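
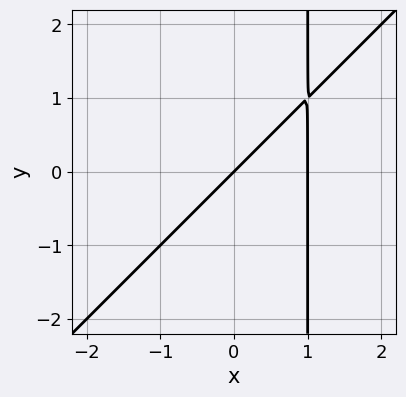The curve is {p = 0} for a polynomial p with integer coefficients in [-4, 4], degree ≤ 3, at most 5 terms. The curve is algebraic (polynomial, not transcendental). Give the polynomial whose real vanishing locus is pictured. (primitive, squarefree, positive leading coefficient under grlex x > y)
x^2 - x*y - x + y

1. deg p = 2. No degree-1 curve has this shape.
2. From the visible intercepts: one y-axis crossing is at y = 0; the x-axis gridline crossings are at x ∈ {0, 1}.
3. These observations pin down the coefficients.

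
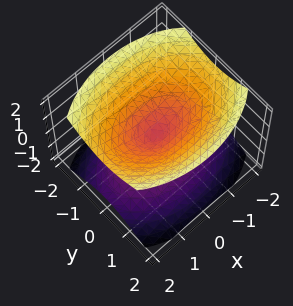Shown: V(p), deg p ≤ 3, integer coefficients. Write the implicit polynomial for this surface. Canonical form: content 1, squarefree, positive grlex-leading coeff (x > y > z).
First, the picture has 2 separate pieces.
Then, the degree is 2 — a double cone through the origin; a quadric.
Then, symmetries: the x ↦ −x reflection is a symmetry, so x appears only in even powers; mirror symmetry y ↦ −y ⇒ only even powers of y; it's symmetric under z → −z, forcing even powers of z.
Then, from the axis intercepts and sections: it meets the z-axis at z = 0 (among the integer gridlines); one y-axis crossing is at y = 0.
Finally, fitting integer coefficients to these (and the overall shape) gives p.

x^2 + 2*y^2 - 2*z^2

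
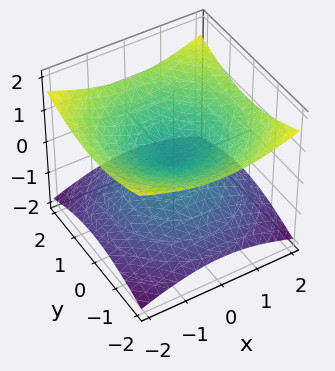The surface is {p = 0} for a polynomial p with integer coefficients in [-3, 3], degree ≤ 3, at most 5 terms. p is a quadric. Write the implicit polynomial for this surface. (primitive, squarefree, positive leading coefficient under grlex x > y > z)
deg p = 2. Two nappes meeting at a single point; a quadric.
Symmetry: the surface is invariant under rotation about z: p = q(x² + y², z); it's symmetric under z → −z, forcing even powers of z.
Reading off the gridlines: one x-axis crossing is at x = 0; one z-axis crossing is at z = 0.
These observations pin down the coefficients.

x^2 + y^2 - 3*z^2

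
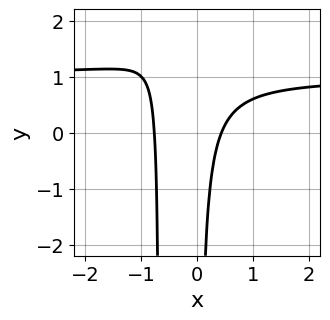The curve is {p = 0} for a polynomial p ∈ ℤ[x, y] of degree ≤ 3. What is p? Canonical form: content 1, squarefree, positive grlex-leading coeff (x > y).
3*x^2*y - 3*x^2 + 2*x*y - x + 1

The degree is 3 — a generic line meets the curve in up to 3 points.
Observable constraints: the curve avoids every integer y-axis point in the box.
Together with the visible shape, these determine p as stated.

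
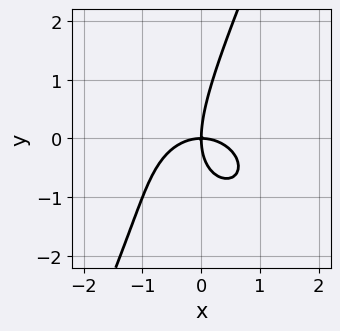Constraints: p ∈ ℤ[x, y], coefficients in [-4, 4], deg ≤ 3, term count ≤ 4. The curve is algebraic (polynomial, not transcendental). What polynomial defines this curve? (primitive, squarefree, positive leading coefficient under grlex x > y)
2*x^3 + 2*x*y^2 - y^3 + 3*x*y

Degree: no degree-2 curve has this shape, so deg p = 3.
From the axis intercepts and sections: it meets the x-axis at x = 0 (among the integer gridlines); it meets the y-axis at y = 0 (among the integer gridlines).
Together with the visible shape, these determine p as stated.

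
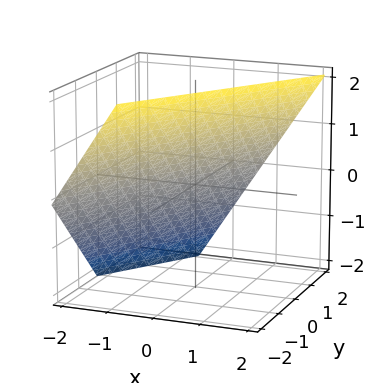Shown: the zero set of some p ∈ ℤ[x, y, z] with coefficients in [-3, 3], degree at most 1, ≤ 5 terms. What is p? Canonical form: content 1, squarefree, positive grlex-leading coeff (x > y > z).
3*x - 2*y - 2*z + 2

1. The degree is 1 — every cross-section is a straight line — this is a plane.
2. Checking where it meets the axes: it meets the z-axis at z = 1 (among the integer gridlines); it crosses the y-axis at the gridline y = 1.
3. Assembling these constraints gives the stated polynomial.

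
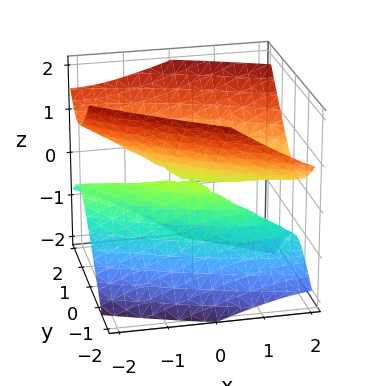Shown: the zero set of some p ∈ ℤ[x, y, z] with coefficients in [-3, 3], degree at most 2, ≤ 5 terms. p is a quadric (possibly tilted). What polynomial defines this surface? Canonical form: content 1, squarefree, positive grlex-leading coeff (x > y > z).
x^2 + 3*x*y - x*z + 3*y^2 - 3*z^2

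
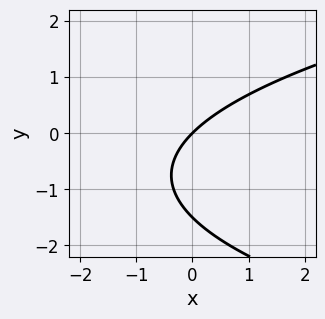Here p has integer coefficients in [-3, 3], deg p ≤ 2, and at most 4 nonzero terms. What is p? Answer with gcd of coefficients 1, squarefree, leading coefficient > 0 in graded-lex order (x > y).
1. The degree is 2 — no degree-1 curve has this shape.
2. Observable constraints: it crosses the x-axis at the gridline x = 0; it meets the y-axis at y = 0 (among the integer gridlines).
3. Putting this together gives p.

2*y^2 - 3*x + 3*y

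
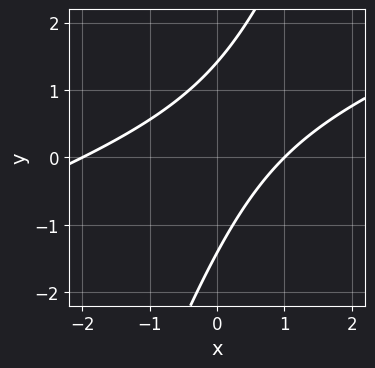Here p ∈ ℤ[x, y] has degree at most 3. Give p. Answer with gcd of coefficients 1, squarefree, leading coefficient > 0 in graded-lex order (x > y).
x^2 - 3*x*y + y^2 + x - 2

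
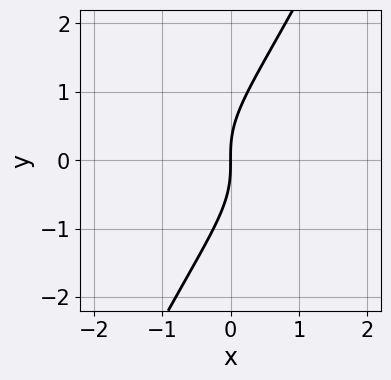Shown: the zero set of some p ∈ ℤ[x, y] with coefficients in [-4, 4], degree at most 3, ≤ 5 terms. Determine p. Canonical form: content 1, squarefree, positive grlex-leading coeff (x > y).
2*x*y^2 - y^3 + 2*x

(a) Degree: the shape is more complex than any degree-2 curve, so deg p = 3.
(b) From the visible intercepts: one y-axis crossing is at y = 0; one x-axis crossing is at x = 0.
(c) Putting this together gives p.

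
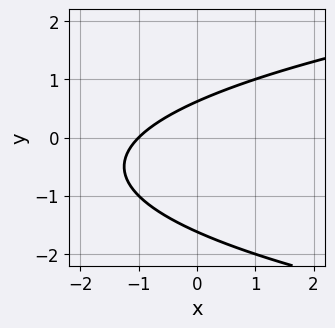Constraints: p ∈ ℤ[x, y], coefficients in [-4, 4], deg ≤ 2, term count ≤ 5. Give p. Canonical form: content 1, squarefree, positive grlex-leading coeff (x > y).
y^2 - x + y - 1

1. deg p = 2. No degree-1 curve has this shape.
2. Checking where it meets the axes: it crosses the x-axis at the gridline x = -1.
3. Assembling these constraints gives the stated polynomial.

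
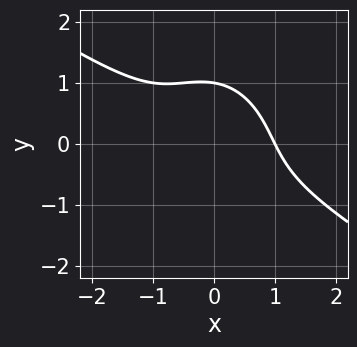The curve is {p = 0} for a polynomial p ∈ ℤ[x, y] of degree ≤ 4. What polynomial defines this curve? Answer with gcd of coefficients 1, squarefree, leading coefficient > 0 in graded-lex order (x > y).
First, deg p = 3. No degree-2 curve has this shape.
Next, from the visible intercepts: one y-axis crossing is at y = 1; it meets the x-axis at x = 1 (among the integer gridlines).
Finally, matching integer coefficients to the picture gives p.

2*x^3 + 3*x^2*y + x*y^2 + 2*y^3 - 2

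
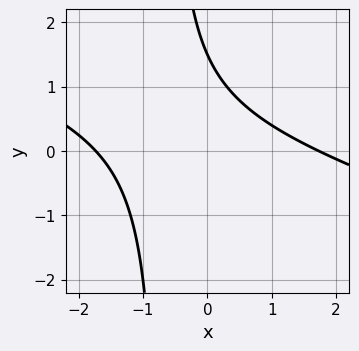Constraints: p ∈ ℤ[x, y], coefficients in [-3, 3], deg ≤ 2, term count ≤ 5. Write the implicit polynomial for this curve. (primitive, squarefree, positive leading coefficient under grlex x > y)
x^2 + 3*x*y + 2*y - 3

(a) deg p = 2. No degree-1 curve has this shape.
(b) Solving for integer coefficients yields p as stated.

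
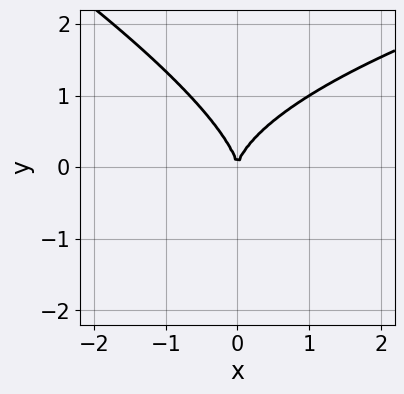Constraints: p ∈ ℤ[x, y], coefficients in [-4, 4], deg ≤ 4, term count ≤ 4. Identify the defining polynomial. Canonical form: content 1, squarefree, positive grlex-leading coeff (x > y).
x*y^2 + 2*y^3 - 3*x^2

1. deg p = 3. A generic line meets the curve in up to 3 points.
2. From the axis intercepts and sections: one x-axis crossing is at x = 0; one y-axis crossing is at y = 0.
3. Fitting integer coefficients to these (and the overall shape) gives p.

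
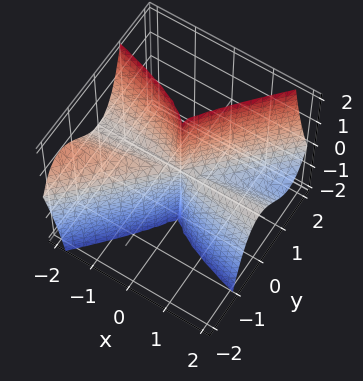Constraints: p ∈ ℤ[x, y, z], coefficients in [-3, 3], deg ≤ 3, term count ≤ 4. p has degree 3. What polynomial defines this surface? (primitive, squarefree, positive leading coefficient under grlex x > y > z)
x^2*z + 3*x*y^2 - 3*y^3

(a) deg p = 3. The shape is more complex than any degree-2 surface.
(b) From the axis intercepts and sections: the visible x-axis segment lies entirely on the surface; every point of the z-axis in the box is on the surface.
(c) Matching integer coefficients to the picture gives p.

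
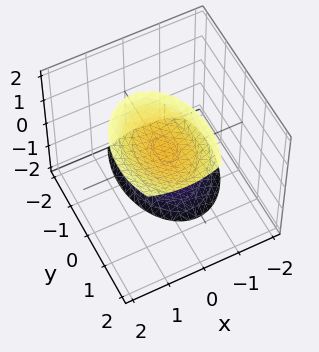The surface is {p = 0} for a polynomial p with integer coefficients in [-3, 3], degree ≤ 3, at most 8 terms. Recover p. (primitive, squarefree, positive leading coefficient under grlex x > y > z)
There are 2 components. They look like related sheets of one shape, so recover p as a whole.
Degree: a generic line meets the surface in up to 2 points, so deg p = 2.
Reading off the gridlines: no y-intercept at any integer in the box; no x-intercept at any integer in the box.
Assembling these constraints gives the stated polynomial.

2*x^2 - x*z + y^2 - y*z - z^2 + 3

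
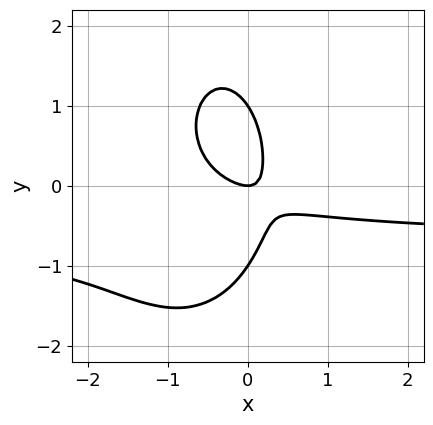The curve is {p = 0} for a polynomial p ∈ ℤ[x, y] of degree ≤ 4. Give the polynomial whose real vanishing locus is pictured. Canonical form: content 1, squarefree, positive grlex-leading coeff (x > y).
3*x^2*y + y^3 + 2*x^2 + 3*x*y - y

deg p = 3. A generic line meets the curve in up to 3 points.
From the axis intercepts and sections: it meets the x-axis at x = 0 (among the integer gridlines); the y-axis gridline crossings are at y ∈ {-1, 0, 1}.
Solving for integer coefficients yields p as stated.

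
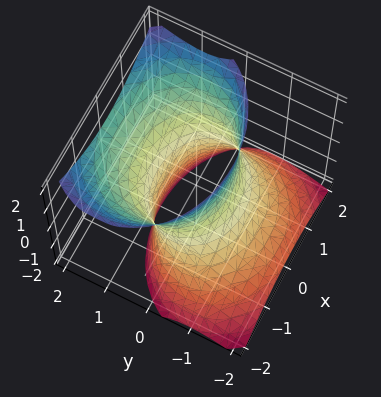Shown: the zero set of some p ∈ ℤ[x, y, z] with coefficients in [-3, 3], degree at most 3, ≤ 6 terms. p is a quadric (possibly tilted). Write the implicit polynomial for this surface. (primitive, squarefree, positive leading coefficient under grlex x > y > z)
(a) Degree: the shape is more complex than any degree-1 surface, so deg p = 2.
(b) From the visible intercepts: among the integer gridlines, it crosses the y-axis at y ∈ {-1, 1}; the surface avoids every integer z-axis point in the box.
(c) Assembling these constraints gives the stated polynomial.

2*x^2 + 3*y^2 - 3*y*z - z^2 - 3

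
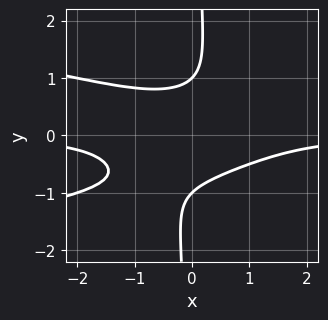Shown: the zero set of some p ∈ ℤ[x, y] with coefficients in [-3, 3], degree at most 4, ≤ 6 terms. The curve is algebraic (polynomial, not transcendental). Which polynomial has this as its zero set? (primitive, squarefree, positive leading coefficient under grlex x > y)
(a) deg p = 4. The shape is more complex than any degree-3 curve.
(b) From the axis intercepts and sections: no x-intercept at any integer in the box; the y-axis gridline crossings are at y ∈ {-1, 1}.
(c) Together with the visible shape, these determine p as stated.

2*x*y^3 + x^2*y - y^2 + 1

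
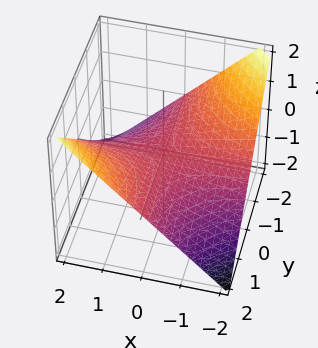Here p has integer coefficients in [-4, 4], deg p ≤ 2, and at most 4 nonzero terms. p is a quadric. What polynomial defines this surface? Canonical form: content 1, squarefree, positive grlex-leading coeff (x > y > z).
1. Degree: a saddle surface; a quadric, so deg p = 2.
2. Against the integer gridlines: the visible x-axis segment lies entirely on the surface; every point of the y-axis in the box is on the surface.
3. Fitting integer coefficients to these (and the overall shape) gives p.

x*y - 2*z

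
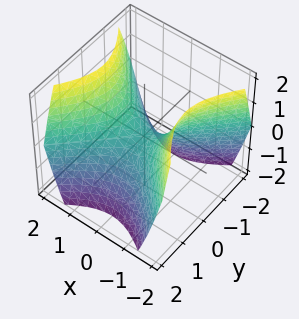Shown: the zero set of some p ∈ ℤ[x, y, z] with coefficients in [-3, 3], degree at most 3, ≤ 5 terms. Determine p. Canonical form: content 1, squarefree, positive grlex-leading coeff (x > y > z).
The degree is 2 — a hyperbolic paraboloid; a quadric.
Symmetries: the x ↦ −x reflection is a symmetry, so x appears only in even powers; the y ↦ −y reflection is a symmetry, so y appears only in even powers.
Against the integer gridlines: it crosses the y-axis at the gridline y = 0; it meets the z-axis at z = 0 (among the integer gridlines).
Fitting integer coefficients to these (and the overall shape) gives p.

x^2 - y^2 - z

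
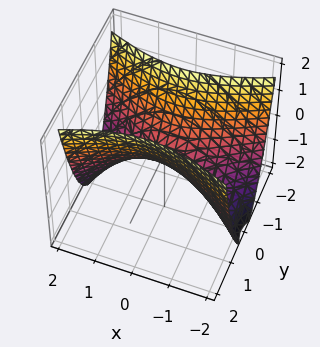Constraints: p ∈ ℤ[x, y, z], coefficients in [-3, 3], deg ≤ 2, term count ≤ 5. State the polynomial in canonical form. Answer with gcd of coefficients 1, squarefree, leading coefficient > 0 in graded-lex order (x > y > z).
x^2 - 3*y^2 + 2*z

First, degree: a hyperbolic paraboloid; a quadric, so deg p = 2.
Then, symmetries: it's symmetric under y → −y, forcing even powers of y; the x ↦ −x reflection is a symmetry, so x appears only in even powers.
Then, observable constraints: it crosses the x-axis at the gridline x = 0; it meets the z-axis at z = 0 (among the integer gridlines).
Finally, assembling these constraints gives the stated polynomial.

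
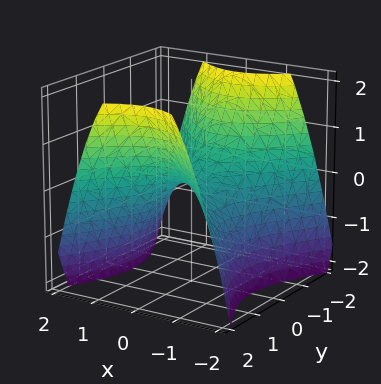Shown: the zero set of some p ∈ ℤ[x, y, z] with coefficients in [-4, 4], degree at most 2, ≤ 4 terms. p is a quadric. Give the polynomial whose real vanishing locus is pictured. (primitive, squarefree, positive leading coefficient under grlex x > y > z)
Degree: a hyperbolic paraboloid; a quadric, so deg p = 2.
Symmetries: the x ↦ −x reflection is a symmetry, so x appears only in even powers; it's symmetric under y → −y, forcing even powers of y.
Reading off the gridlines: one y-axis crossing is at y = 0; it crosses the x-axis at the gridline x = 0; it crosses the z-axis at the gridline z = 0.
Solving for integer coefficients yields p as stated.

3*x^2 - 2*y^2 + 3*z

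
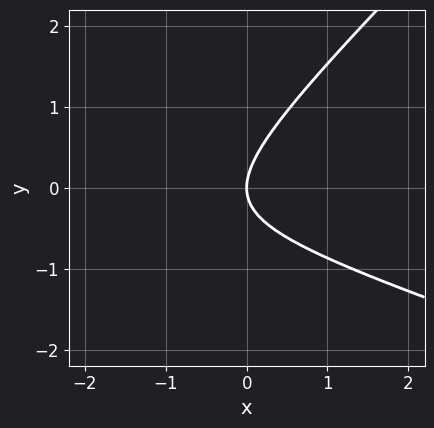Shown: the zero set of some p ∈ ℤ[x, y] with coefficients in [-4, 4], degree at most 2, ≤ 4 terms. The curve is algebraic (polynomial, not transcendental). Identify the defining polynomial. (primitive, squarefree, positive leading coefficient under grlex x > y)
x^2 + 2*x*y - 3*y^2 + 3*x

The degree is 2 — the shape is more complex than any degree-1 curve.
Checking where it meets the axes: it meets the y-axis at y = 0 (among the integer gridlines); it crosses the x-axis at the gridline x = 0.
These observations pin down the coefficients.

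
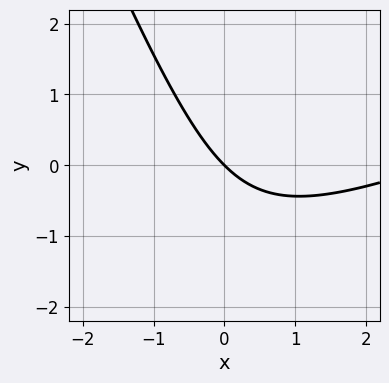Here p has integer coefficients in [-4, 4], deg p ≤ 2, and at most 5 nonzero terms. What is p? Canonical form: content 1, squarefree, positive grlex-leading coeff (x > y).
x^2 - 2*x*y - y^2 - 3*x - 3*y

1. The degree is 2 — the shape is more complex than any degree-1 curve.
2. Against the integer gridlines: it meets the y-axis at y = 0 (among the integer gridlines); one x-axis crossing is at x = 0.
3. These observations pin down the coefficients.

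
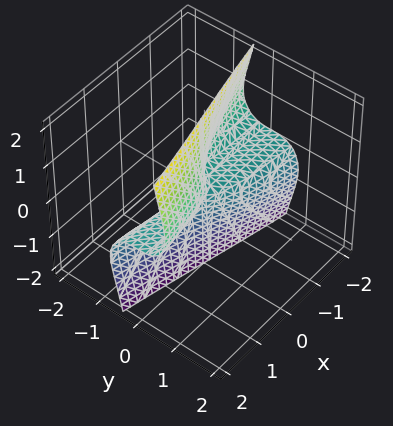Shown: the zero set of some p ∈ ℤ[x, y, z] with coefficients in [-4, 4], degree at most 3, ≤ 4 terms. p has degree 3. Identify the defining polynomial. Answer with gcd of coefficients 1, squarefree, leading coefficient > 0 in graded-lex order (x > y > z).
2*y^3 + 2*y*z^2 - x*z

deg p = 3. A generic line meets the surface in up to 3 points.
Reading off the gridlines: every point of the z-axis in the box is on the surface; every point of the x-axis in the box is on the surface; it crosses the y-axis at the gridline y = 0.
Putting this together gives p.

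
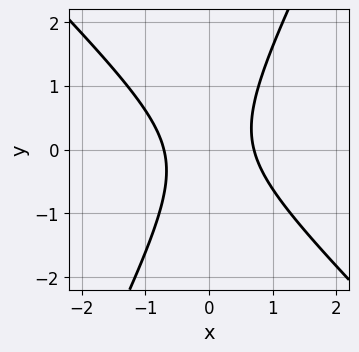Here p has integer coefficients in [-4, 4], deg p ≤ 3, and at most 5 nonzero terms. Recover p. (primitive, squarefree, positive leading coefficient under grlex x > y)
2*x^2 + x*y - y^2 - 1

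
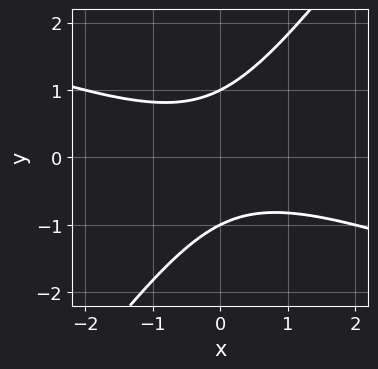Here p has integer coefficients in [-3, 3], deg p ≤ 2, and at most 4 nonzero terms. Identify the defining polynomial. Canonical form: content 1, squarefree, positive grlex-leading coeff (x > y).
x^2 + 2*x*y - 2*y^2 + 2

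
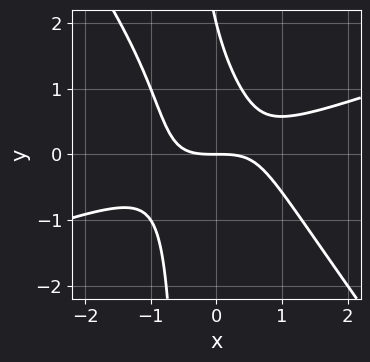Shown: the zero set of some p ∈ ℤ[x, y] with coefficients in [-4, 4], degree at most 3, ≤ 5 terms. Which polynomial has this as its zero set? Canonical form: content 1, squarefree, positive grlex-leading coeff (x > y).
Degree: the shape is more complex than any degree-2 curve, so deg p = 3.
From the visible intercepts: among the integer gridlines, it crosses the y-axis at y ∈ {0, 2}; it crosses the x-axis at the gridline x = 0.
Assembling these constraints gives the stated polynomial.

x^3 - 2*x^2*y - 2*x*y^2 - y^2 + 2*y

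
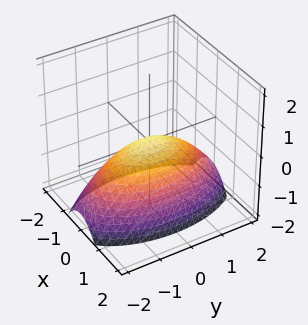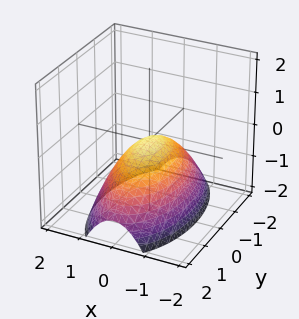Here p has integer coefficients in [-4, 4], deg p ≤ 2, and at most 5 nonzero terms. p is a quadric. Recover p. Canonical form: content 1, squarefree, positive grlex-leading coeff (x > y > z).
3*x^2 + y^2 + 3*z

First, the degree is 2 — a paraboloid; a quadric.
Next, symmetries: it's symmetric under y → −y, forcing even powers of y; it's symmetric under x → −x, forcing even powers of x.
Then, against the integer gridlines: it meets the x-axis at x = 0 (among the integer gridlines); one z-axis crossing is at z = 0; it meets the y-axis at y = 0 (among the integer gridlines).
Finally, together with the visible shape, these determine p as stated.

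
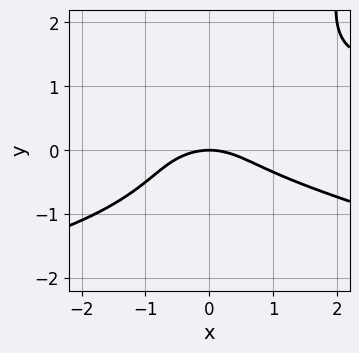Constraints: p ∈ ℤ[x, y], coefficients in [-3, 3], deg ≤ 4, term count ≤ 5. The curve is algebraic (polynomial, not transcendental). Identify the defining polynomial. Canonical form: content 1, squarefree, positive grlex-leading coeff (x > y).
(a) The degree is 4 — a generic line meets the curve in up to 4 points.
(b) Observable constraints: it meets the y-axis at y = 0 (among the integer gridlines); it crosses the x-axis at the gridline x = 0.
(c) Assembling these constraints gives the stated polynomial.

x*y^3 + 2*x*y^2 - 3*y^3 - x^2 - 2*y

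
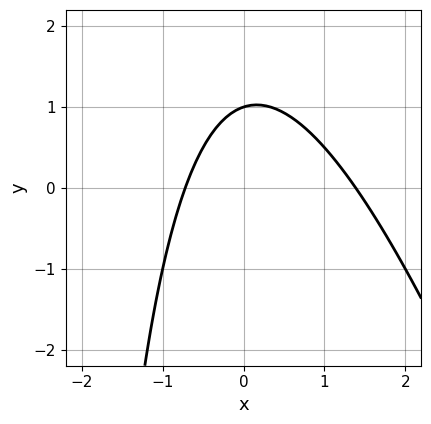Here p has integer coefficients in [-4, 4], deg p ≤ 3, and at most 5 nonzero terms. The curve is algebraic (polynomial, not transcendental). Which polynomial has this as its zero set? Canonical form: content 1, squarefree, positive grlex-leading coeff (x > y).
3*x^2 + x*y - 2*x + 3*y - 3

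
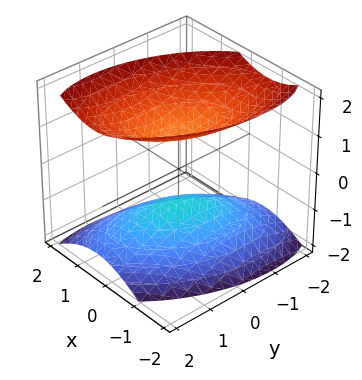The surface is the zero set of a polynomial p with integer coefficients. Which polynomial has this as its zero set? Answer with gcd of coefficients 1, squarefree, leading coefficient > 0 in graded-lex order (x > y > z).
1. The picture has 2 separate pieces. Treating them together as one polynomial.
2. Degree: the shape is more complex than any degree-1 surface, so deg p = 2.
3. Observable constraints: the z-axis gridline crossings are at z ∈ {-1, 1}; the surface avoids every integer y-axis point in the box; it misses every integer gridline on the x-axis.
4. Assembling these constraints gives the stated polynomial.

2*x^2 - x*y + y^2 - 2*z^2 + 2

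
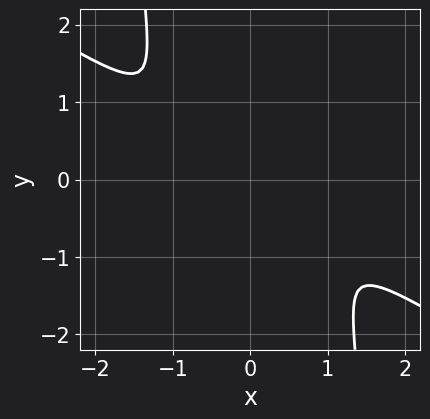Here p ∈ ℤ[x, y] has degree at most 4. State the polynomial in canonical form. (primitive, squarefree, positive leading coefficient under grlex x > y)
1. The degree is 4 — the shape is more complex than any degree-3 curve.
2. Matching integer coefficients to the picture gives p.

2*x^4 + 3*x^3*y + 2*y^2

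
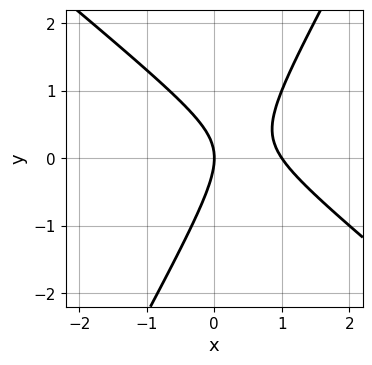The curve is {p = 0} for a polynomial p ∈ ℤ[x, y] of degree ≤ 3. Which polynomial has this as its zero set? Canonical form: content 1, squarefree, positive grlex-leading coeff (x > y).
3*x^2 + 2*x*y - 2*y^2 - 3*x

Degree: no degree-1 curve has this shape, so deg p = 2.
Reading off the gridlines: the x-axis gridline crossings are at x ∈ {0, 1}; one y-axis crossing is at y = 0.
Matching integer coefficients to the picture gives p.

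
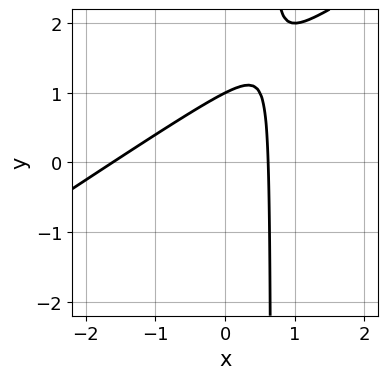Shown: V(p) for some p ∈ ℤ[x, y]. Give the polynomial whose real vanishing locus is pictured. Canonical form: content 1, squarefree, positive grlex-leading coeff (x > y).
2*x^2 - 3*x*y + 2*x + 2*y - 2

(a) The degree is 2 — the shape is more complex than any degree-1 curve.
(b) From the axis intercepts and sections: one y-axis crossing is at y = 1.
(c) Fitting integer coefficients to these (and the overall shape) gives p.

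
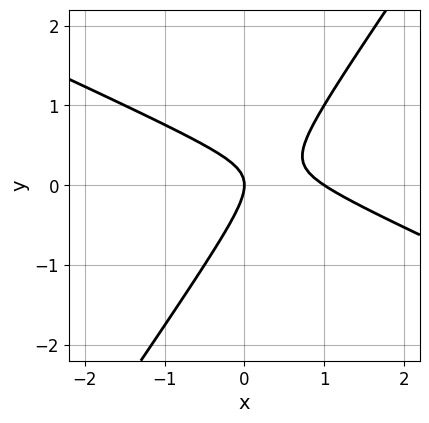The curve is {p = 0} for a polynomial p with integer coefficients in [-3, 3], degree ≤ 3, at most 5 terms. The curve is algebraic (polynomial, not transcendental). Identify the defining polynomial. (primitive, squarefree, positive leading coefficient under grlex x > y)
2*x^2 + 3*x*y - 3*y^2 - 2*x

Degree: the shape is more complex than any degree-1 curve, so deg p = 2.
From the axis intercepts and sections: one y-axis crossing is at y = 0; among the integer gridlines, it crosses the x-axis at x ∈ {0, 1}.
Fitting integer coefficients to these (and the overall shape) gives p.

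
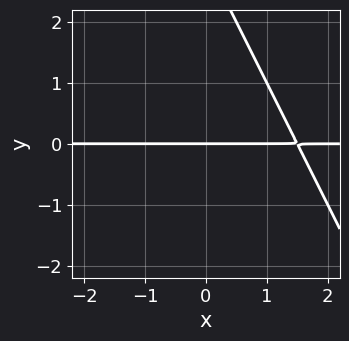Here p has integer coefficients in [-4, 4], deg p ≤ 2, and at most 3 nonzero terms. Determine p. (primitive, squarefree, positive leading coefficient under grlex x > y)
deg p = 2. No degree-1 curve has this shape.
From the axis intercepts and sections: every point of the x-axis in the box is on the curve; one y-axis crossing is at y = 0.
Solving for integer coefficients yields p as stated.

2*x*y + y^2 - 3*y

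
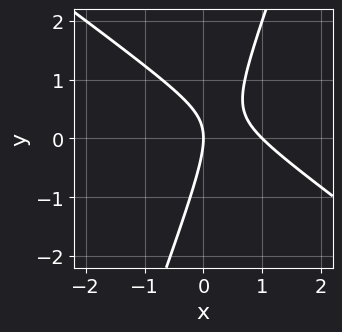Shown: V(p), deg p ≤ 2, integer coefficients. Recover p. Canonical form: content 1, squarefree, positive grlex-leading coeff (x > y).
(a) Degree: a generic line meets the curve in up to 2 points, so deg p = 2.
(b) Reading off the gridlines: it meets the y-axis at y = 0 (among the integer gridlines); among the integer gridlines, it crosses the x-axis at x ∈ {0, 1}.
(c) These observations pin down the coefficients.

2*x^2 + 2*x*y - y^2 - 2*x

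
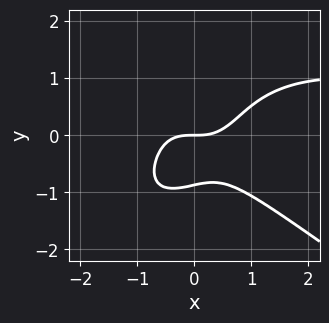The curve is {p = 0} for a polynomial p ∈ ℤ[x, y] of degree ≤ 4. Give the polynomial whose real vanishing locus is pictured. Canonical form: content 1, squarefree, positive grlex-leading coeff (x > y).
2*x^3*y - 2*x*y^3 + 3*y^4 - 2*x^3 + 2*y

First, the degree is 4 — a generic line meets the curve in up to 4 points.
Then, checking where it meets the axes: it crosses the y-axis at the gridline y = 0; it crosses the x-axis at the gridline x = 0.
Finally, matching integer coefficients to the picture gives p.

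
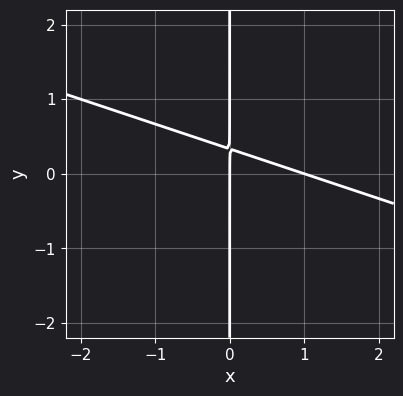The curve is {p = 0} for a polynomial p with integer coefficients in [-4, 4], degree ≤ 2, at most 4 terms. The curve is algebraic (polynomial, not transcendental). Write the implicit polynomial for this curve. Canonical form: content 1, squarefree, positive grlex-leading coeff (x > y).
First, deg p = 2. No degree-1 curve has this shape.
Next, checking where it meets the axes: the x-axis gridline crossings are at x ∈ {0, 1}; the visible y-axis segment lies entirely on the curve.
Finally, fitting integer coefficients to these (and the overall shape) gives p.

x^2 + 3*x*y - x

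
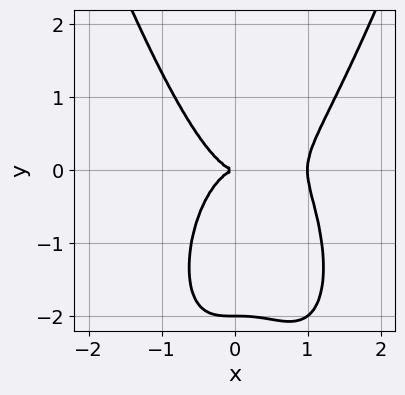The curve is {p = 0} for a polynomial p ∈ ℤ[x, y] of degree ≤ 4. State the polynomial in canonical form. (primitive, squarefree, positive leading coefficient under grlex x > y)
3*x^4 - 3*x^3 - y^3 - 2*y^2

Degree: no degree-3 curve has this shape, so deg p = 4.
Observable constraints: among the integer gridlines, it crosses the x-axis at x ∈ {0, 1}; the y-axis gridline crossings are at y ∈ {-2, 0}.
Putting this together gives p.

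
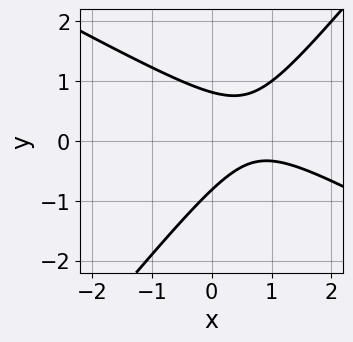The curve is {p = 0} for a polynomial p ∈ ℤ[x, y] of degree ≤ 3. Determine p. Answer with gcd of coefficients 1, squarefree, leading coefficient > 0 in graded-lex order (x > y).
First, deg p = 2. The shape is more complex than any degree-1 curve.
Next, observable constraints: it misses every integer gridline on the x-axis.
Finally, the integer polynomial consistent with all of this is the stated p.

2*x^2 + 2*x*y - 3*y^2 - 3*x + 2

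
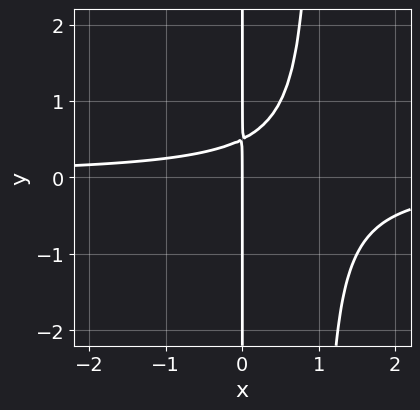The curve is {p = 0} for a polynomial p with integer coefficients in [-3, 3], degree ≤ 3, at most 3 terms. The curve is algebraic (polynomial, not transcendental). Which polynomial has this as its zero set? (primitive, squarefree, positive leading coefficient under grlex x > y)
2*x^2*y - 2*x*y + x

deg p = 3.
Reading off the gridlines: every point of the y-axis in the box is on the curve; one x-axis crossing is at x = 0.
Solving for integer coefficients yields p as stated.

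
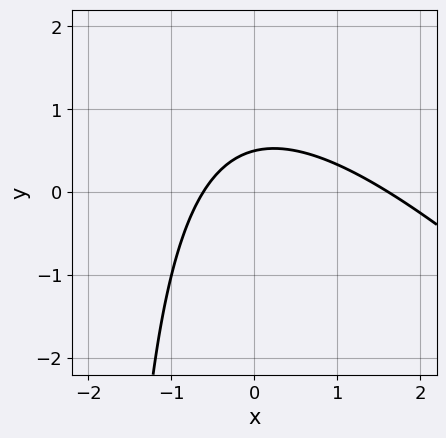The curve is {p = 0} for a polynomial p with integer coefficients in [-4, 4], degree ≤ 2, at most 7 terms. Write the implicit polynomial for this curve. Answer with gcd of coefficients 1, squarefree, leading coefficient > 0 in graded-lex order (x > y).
x^2 + x*y - x + 2*y - 1

1. Degree: no degree-1 curve has this shape, so deg p = 2.
2. Putting this together gives p.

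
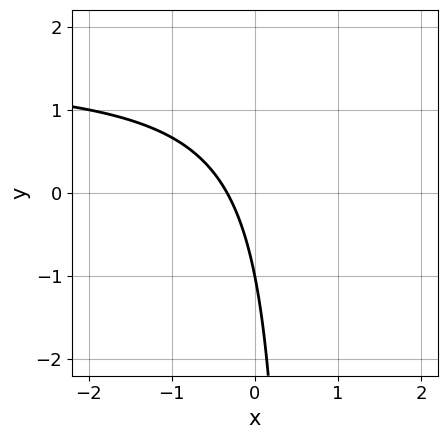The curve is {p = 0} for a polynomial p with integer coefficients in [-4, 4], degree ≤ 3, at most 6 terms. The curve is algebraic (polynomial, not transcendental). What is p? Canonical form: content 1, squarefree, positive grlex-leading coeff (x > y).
2*x*y - 3*x - y - 1

deg p = 2. No degree-1 curve has this shape.
From the axis intercepts and sections: it crosses the y-axis at the gridline y = -1.
Solving for integer coefficients yields p as stated.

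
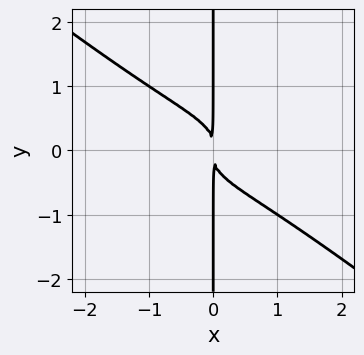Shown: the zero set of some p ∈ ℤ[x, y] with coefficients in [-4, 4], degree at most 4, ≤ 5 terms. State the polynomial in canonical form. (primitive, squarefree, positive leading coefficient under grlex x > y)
(a) Degree: the shape is more complex than any degree-3 curve, so deg p = 4.
(b) Observable constraints: every point of the y-axis in the box is on the curve.
(c) Matching integer coefficients to the picture gives p.

x^3*y - x^2*y^2 - 3*x*y^3 - x^2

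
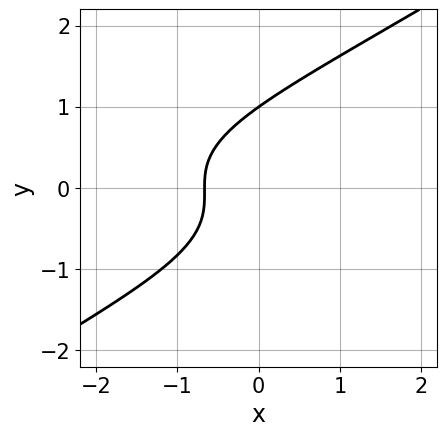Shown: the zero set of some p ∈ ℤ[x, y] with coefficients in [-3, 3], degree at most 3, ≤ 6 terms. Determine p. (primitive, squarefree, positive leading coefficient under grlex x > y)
2*x*y^2 - 3*y^3 + y^2 + 3*x + 2

First, degree: the shape is more complex than any degree-2 curve, so deg p = 3.
Then, against the integer gridlines: it crosses the y-axis at the gridline y = 1.
Finally, together with the visible shape, these determine p as stated.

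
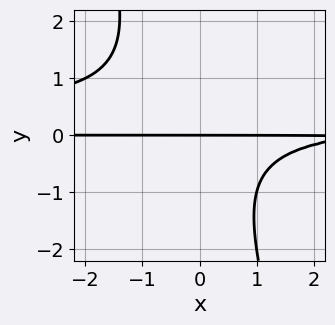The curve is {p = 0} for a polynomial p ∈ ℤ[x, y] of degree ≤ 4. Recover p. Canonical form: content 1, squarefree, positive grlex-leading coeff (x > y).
First, the degree is 3 — the shape is more complex than any degree-2 curve.
Then, from the visible intercepts: it crosses the y-axis at the gridline y = 0; the visible x-axis segment lies entirely on the curve.
Finally, together with the visible shape, these determine p as stated.

3*x*y^2 + y^3 - x*y + 3*y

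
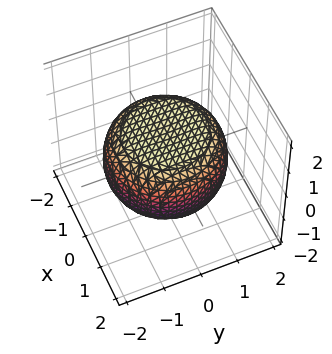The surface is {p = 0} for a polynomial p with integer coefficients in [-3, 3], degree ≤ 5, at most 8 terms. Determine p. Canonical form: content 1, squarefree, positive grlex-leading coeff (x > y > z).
x^4 + 2*x^2*y^2 + y^4 - x^2 - y^2 + 3*z^2 - 3

1. deg p = 4. The shape is more complex than any degree-3 surface.
2. Symmetries: every cross-section ⟂ z is a circle, so x, y appear only via x² + y².
3. From the axis intercepts and sections: a circular section at z = 0 has radius between 1 and 2; the z-axis gridline crossings are at z ∈ {-1, 1}.
4. These observations pin down the coefficients.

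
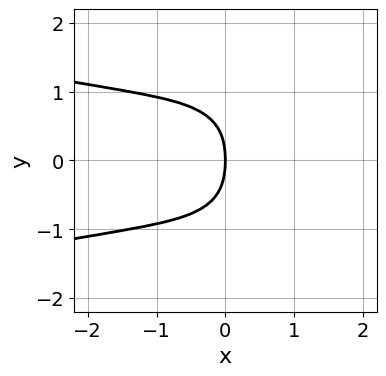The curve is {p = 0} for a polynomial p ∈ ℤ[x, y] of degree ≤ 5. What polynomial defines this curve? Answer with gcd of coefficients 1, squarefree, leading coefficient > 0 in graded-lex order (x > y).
First, the degree is 4 — no degree-3 curve has this shape.
Next, symmetries: mirror symmetry y ↦ −y ⇒ only even powers of y.
Next, reading off the gridlines: one x-axis crossing is at x = 0; it meets the y-axis at y = 0 (among the integer gridlines).
Finally, these observations pin down the coefficients.

2*x^2*y^2 + 2*y^4 + x^3 + y^2 + 3*x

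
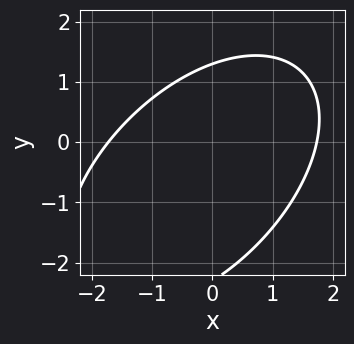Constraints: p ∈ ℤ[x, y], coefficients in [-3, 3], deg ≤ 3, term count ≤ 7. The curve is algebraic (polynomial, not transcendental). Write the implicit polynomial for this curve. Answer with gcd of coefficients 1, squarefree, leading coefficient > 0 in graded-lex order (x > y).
x^2 - x*y + y^2 + y - 3

First, degree: a generic line meets the curve in up to 2 points, so deg p = 2.
Finally, matching integer coefficients to the picture gives p.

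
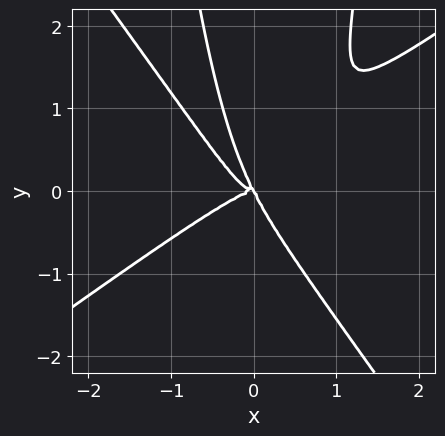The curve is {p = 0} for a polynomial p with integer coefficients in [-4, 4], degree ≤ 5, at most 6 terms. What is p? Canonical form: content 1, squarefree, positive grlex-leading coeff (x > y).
1. Degree: no degree-3 curve has this shape, so deg p = 4.
2. Against the integer gridlines: it meets the x-axis at x = 0 (among the integer gridlines); it crosses the y-axis at the gridline y = 0.
3. Matching integer coefficients to the picture gives p.

3*x^4 - 2*x^3*y - 3*x^2*y^2 + 2*x*y^2 + y^3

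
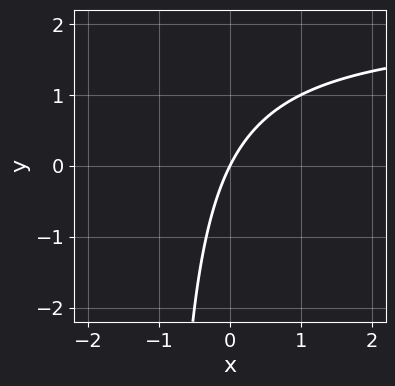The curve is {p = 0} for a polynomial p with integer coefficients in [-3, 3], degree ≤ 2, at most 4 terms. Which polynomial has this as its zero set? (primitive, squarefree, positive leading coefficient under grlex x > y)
The degree is 2 — no degree-1 curve has this shape.
Observable constraints: one y-axis crossing is at y = 0; it crosses the x-axis at the gridline x = 0.
Fitting integer coefficients to these (and the overall shape) gives p.

x*y - 2*x + y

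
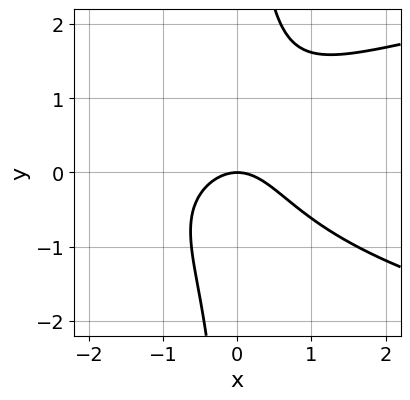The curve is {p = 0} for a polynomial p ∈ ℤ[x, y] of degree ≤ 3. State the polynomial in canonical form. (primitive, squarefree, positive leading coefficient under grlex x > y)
(a) The degree is 3 — no degree-2 curve has this shape.
(b) Checking where it meets the axes: it crosses the y-axis at the gridline y = 0; it meets the x-axis at x = 0 (among the integer gridlines).
(c) The integer polynomial consistent with all of this is the stated p.

x*y^2 - x^2 - y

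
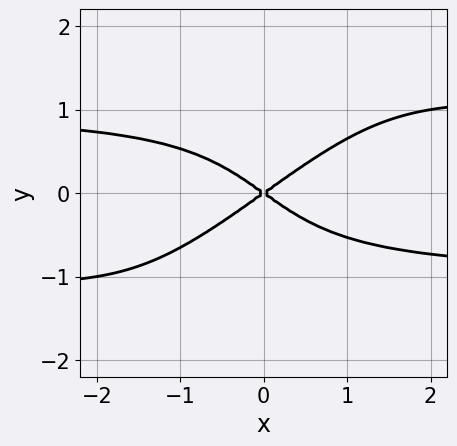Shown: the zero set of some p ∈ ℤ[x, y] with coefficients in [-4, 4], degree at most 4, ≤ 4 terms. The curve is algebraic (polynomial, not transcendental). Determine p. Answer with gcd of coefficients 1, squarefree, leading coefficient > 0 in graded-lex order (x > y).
x^2*y^2 - x*y^3 - x^2 + 2*y^2

The degree is 4 — the shape is more complex than any degree-3 curve.
Against the integer gridlines: it meets the y-axis at y = 0 (among the integer gridlines); it crosses the x-axis at the gridline x = 0.
Assembling these constraints gives the stated polynomial.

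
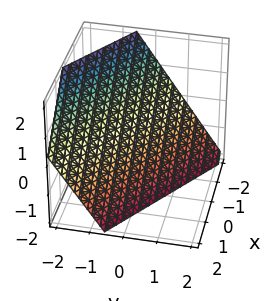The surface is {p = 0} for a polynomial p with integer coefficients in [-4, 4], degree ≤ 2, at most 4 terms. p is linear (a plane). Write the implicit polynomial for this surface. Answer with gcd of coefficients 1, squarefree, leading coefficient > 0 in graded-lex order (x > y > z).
2*x + 3*y + 2*z + 2

The degree is 1 — the surface is flat (a plane).
Against the integer gridlines: it meets the z-axis at z = -1 (among the integer gridlines); it meets the x-axis at x = -1 (among the integer gridlines).
Matching integer coefficients to the picture gives p.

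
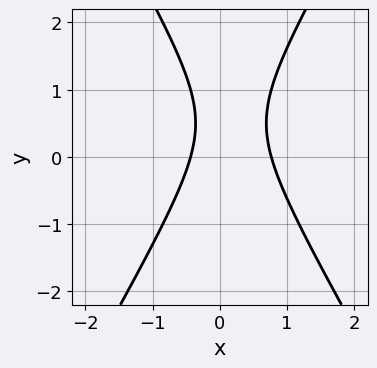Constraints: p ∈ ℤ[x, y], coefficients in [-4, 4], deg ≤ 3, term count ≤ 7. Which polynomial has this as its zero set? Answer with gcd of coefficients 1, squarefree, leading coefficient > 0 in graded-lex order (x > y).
1. The degree is 2 — a generic line meets the curve in up to 2 points.
2. Observable constraints: no y-intercept at any integer in the box.
3. These observations pin down the coefficients.

3*x^2 - y^2 - x + y - 1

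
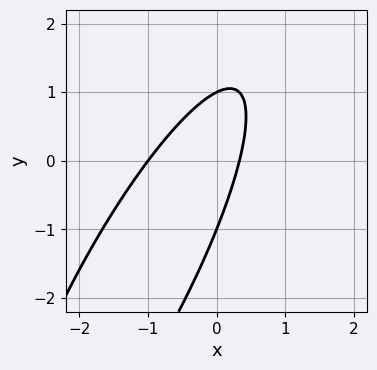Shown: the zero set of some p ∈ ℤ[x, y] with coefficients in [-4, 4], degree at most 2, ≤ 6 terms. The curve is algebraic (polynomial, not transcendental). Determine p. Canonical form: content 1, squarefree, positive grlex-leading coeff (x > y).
First, degree: the shape is more complex than any degree-1 curve, so deg p = 2.
Next, observable constraints: among the integer gridlines, it crosses the y-axis at y ∈ {-1, 1}; it meets the x-axis at x = -1 (among the integer gridlines).
Finally, assembling these constraints gives the stated polynomial.

3*x^2 - 3*x*y + y^2 + 2*x - 1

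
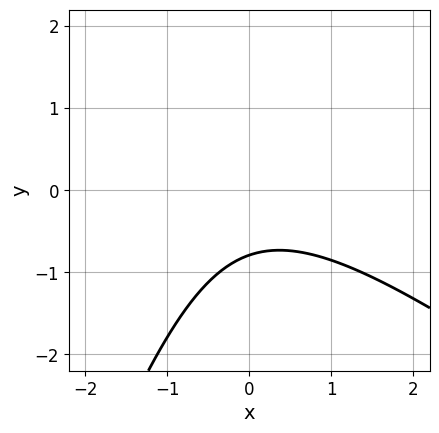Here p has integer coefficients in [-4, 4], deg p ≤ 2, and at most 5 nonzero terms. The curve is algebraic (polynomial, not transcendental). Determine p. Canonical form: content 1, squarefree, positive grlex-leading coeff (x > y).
2*x^2 + 2*x*y - y^2 + 3*y + 3

1. Degree: a generic line meets the curve in up to 2 points, so deg p = 2.
2. From the axis intercepts and sections: it misses every integer gridline on the x-axis.
3. The integer polynomial consistent with all of this is the stated p.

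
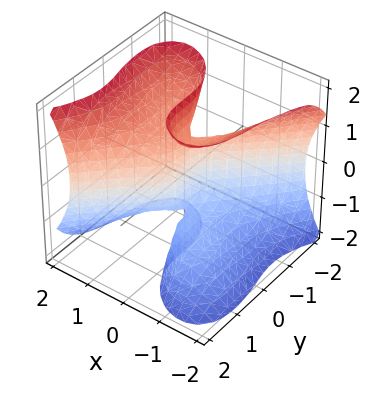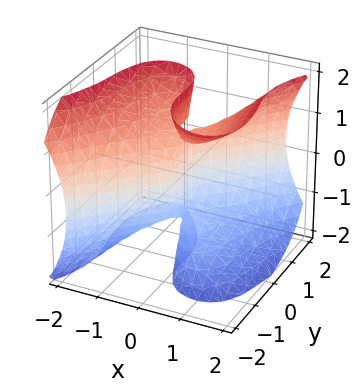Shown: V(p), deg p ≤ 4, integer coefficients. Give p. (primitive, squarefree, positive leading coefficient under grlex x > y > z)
3*x^3 + x*y*z - 3*x*z^2 - 2*y^3 + 3*x

First, deg p = 3. No degree-2 surface has this shape.
Then, checking where it meets the axes: it crosses the y-axis at the gridline y = 0; the visible z-axis segment lies entirely on the surface; it crosses the x-axis at the gridline x = 0.
Finally, assembling these constraints gives the stated polynomial.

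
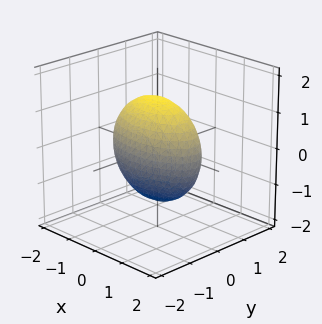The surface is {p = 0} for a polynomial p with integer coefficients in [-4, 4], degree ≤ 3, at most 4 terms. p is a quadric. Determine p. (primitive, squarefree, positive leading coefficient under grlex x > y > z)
x^2 + 3*y^2 + z^2 - 2

(a) Degree: bounded and convex; a quadric, so deg p = 2.
(b) Symmetries: it's symmetric under z → −z, forcing even powers of z; mirror symmetry x ↦ −x ⇒ only even powers of x; mirror symmetry y ↦ −y ⇒ only even powers of y.
(c) Assembling these constraints gives the stated polynomial.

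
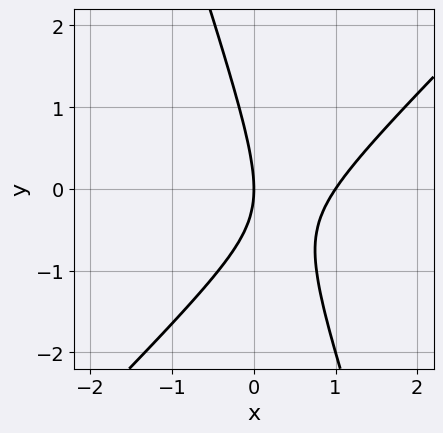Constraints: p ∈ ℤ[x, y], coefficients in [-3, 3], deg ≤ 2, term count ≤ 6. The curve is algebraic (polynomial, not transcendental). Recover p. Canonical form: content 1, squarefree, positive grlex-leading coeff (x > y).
3*x^2 - 2*x*y - y^2 - 3*x

1. Degree: the shape is more complex than any degree-1 curve, so deg p = 2.
2. Checking where it meets the axes: among the integer gridlines, it crosses the x-axis at x ∈ {0, 1}; it crosses the y-axis at the gridline y = 0.
3. The integer polynomial consistent with all of this is the stated p.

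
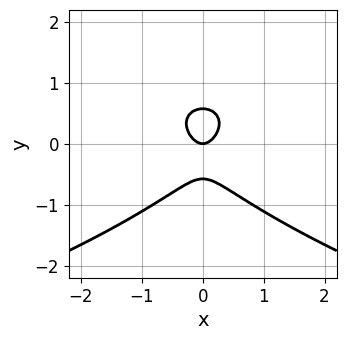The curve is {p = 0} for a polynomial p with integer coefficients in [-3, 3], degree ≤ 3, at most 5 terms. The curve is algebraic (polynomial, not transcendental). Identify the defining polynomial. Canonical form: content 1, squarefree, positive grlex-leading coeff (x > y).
3*y^3 + 3*x^2 - y

First, degree: no degree-2 curve has this shape, so deg p = 3.
Next, symmetries: the x ↦ −x reflection is a symmetry, so x appears only in even powers.
Next, reading off the gridlines: it crosses the y-axis at the gridline y = 0; it crosses the x-axis at the gridline x = 0.
Finally, matching integer coefficients to the picture gives p.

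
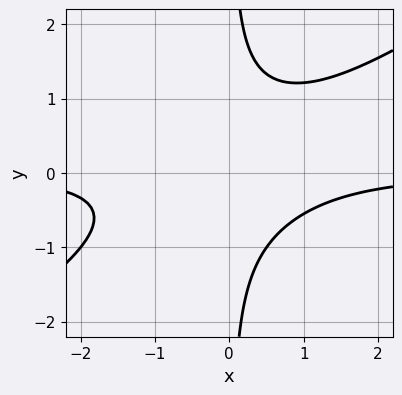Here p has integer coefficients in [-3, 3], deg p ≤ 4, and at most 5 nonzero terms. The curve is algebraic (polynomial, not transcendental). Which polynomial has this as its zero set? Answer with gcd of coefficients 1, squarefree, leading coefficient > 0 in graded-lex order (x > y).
First, degree: a generic line meets the curve in up to 3 points, so deg p = 3.
Then, against the integer gridlines: the curve avoids every integer y-axis point in the box; no x-intercept at any integer in the box.
Finally, fitting integer coefficients to these (and the overall shape) gives p.

2*x^2*y - 3*x*y^2 + 2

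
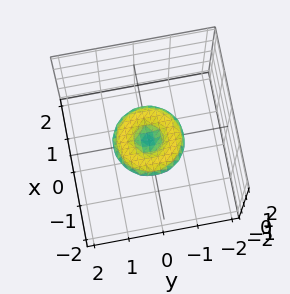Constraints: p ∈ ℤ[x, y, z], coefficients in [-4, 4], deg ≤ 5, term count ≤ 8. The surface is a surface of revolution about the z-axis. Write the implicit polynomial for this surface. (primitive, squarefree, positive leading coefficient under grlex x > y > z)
First, the degree is 4 — a generic line meets the surface in up to 4 points.
Next, by symmetry, the surface is invariant under rotation about z: p = q(x² + y², z).
Then, checking where it meets the axes: among the integer gridlines, it crosses the y-axis at y ∈ {-1, 0, 1}; the x-axis gridline crossings are at x ∈ {-1, 0, 1}; it meets the z-axis at z = 0 (among the integer gridlines).
Finally, together with the visible shape, these determine p as stated.

x^4 + 2*x^2*y^2 + y^4 - x^2 - y^2 + 3*z^2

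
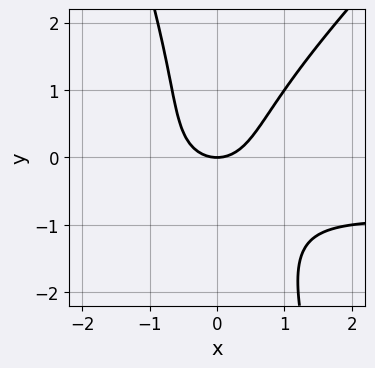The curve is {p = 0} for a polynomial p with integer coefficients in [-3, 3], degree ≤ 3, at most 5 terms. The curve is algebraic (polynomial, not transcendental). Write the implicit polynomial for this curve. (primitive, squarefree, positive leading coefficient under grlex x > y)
3*x^2*y - 2*x*y^2 - y^3 + 3*x^2 - 3*y

1. The degree is 3 — a generic line meets the curve in up to 3 points.
2. Against the integer gridlines: it meets the x-axis at x = 0 (among the integer gridlines); one y-axis crossing is at y = 0.
3. Fitting integer coefficients to these (and the overall shape) gives p.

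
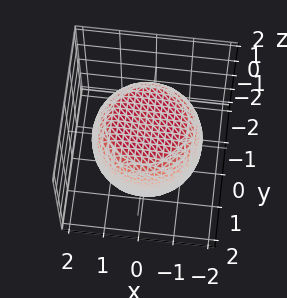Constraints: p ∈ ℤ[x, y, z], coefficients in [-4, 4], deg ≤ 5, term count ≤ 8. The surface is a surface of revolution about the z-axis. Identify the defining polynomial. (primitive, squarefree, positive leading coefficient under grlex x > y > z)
x^4 + 2*x^2*y^2 + y^4 - x^2 - y^2 + 2*z^2 - 3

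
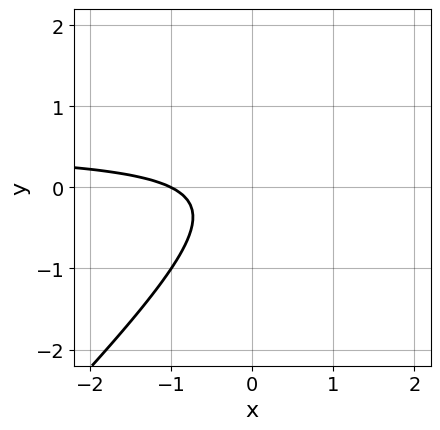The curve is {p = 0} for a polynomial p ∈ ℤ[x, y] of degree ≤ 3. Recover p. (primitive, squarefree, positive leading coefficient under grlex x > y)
2*x*y - 2*y^2 - x - 1

1. The degree is 2 — a generic line meets the curve in up to 2 points.
2. From the axis intercepts and sections: it meets the x-axis at x = -1 (among the integer gridlines); it misses every integer gridline on the y-axis.
3. These observations pin down the coefficients.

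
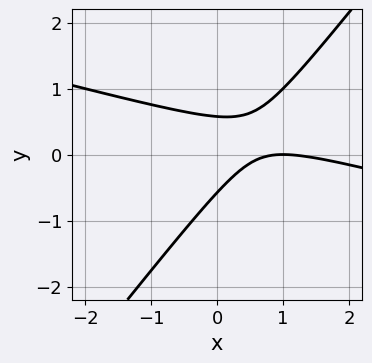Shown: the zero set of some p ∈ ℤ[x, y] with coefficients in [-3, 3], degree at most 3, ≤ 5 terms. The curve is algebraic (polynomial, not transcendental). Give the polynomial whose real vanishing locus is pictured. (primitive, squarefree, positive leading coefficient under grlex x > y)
1. deg p = 2. No degree-1 curve has this shape.
2. From the visible intercepts: one x-axis crossing is at x = 1.
3. Putting this together gives p.

x^2 + 3*x*y - 3*y^2 - 2*x + 1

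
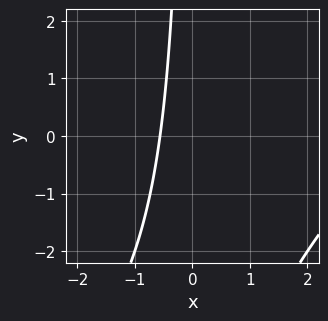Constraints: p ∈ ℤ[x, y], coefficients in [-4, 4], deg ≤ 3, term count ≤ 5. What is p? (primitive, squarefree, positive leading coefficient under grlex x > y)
x^2 - x*y - 3*x - 2

1. Degree: no degree-1 curve has this shape, so deg p = 2.
2. Against the integer gridlines: no y-intercept at any integer in the box.
3. Together with the visible shape, these determine p as stated.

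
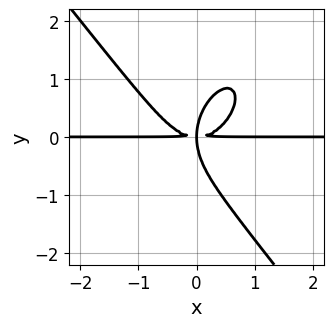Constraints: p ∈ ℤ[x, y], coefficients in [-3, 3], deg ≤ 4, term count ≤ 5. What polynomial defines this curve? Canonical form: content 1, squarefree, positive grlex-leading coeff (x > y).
1. The degree is 4 — the shape is more complex than any degree-3 curve.
2. Checking where it meets the axes: the visible x-axis segment lies entirely on the curve.
3. Matching integer coefficients to the picture gives p.

2*x^3*y + y^4 - 2*x*y^2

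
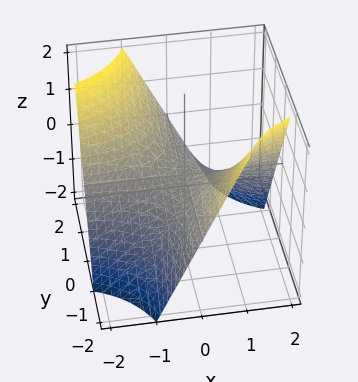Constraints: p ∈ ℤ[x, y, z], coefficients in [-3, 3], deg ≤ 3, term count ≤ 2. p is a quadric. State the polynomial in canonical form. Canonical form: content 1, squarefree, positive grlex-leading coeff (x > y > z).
x*y + z

1. deg p = 2. A hyperbolic paraboloid; a quadric.
2. Checking where it meets the axes: every point of the y-axis in the box is on the surface; it meets the z-axis at z = 0 (among the integer gridlines); the visible x-axis segment lies entirely on the surface.
3. Together with the visible shape, these determine p as stated.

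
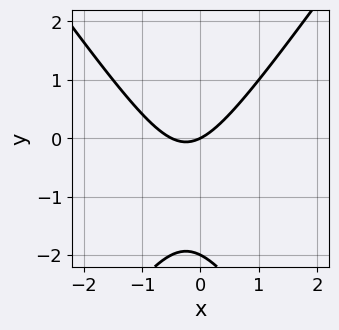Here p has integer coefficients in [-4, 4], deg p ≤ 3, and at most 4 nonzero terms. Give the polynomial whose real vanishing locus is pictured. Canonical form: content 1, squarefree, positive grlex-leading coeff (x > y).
2*x^2 - y^2 + x - 2*y

1. deg p = 2. No degree-1 curve has this shape.
2. Checking where it meets the axes: among the integer gridlines, it crosses the y-axis at y ∈ {-2, 0}; one x-axis crossing is at x = 0.
3. Matching integer coefficients to the picture gives p.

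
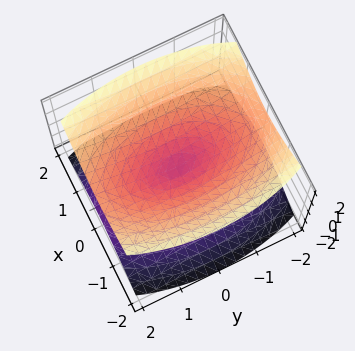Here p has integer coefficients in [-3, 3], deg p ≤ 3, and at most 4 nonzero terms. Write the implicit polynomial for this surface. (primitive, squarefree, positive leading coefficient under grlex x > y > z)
First, I count 2 distinct pieces.
Then, the degree is 2 — a double cone through the origin; a quadric.
Then, symmetries: mirror symmetry y ↦ −y ⇒ only even powers of y; it's symmetric under z → −z, forcing even powers of z; it's symmetric under x → −x, forcing even powers of x.
Then, reading off the gridlines: one y-axis crossing is at y = 0; one x-axis crossing is at x = 0; one z-axis crossing is at z = 0.
Finally, matching integer coefficients to the picture gives p.

3*x^2 + y^2 - 3*z^2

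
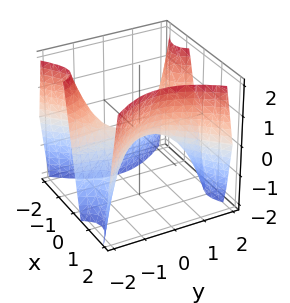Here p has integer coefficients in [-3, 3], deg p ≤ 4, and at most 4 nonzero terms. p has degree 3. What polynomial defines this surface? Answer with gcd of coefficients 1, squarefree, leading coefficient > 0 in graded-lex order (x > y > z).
x^3 - x*y^2 - z

1. deg p = 3. The shape is more complex than any degree-2 surface.
2. Checking where it meets the axes: it meets the z-axis at z = 0 (among the integer gridlines); every point of the y-axis in the box is on the surface; it crosses the x-axis at the gridline x = 0.
3. Putting this together gives p.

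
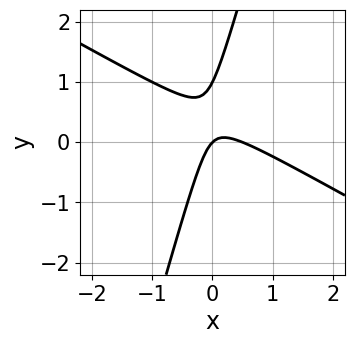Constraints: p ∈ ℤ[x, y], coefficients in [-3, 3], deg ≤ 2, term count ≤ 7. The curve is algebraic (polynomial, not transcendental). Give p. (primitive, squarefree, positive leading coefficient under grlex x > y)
(a) deg p = 2. The shape is more complex than any degree-1 curve.
(b) Observable constraints: among the integer gridlines, it crosses the y-axis at y ∈ {0, 1}; it crosses the x-axis at the gridline x = 0.
(c) Solving for integer coefficients yields p as stated.

2*x^2 + 3*x*y - y^2 - x + y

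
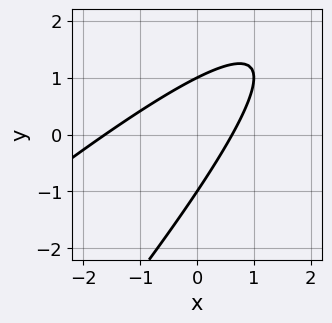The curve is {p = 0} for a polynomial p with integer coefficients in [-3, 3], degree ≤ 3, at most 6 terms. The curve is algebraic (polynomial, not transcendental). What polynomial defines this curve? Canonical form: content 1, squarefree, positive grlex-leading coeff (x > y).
(a) deg p = 2. No degree-1 curve has this shape.
(b) Reading off the gridlines: the y-axis gridline crossings are at y ∈ {-1, 1}.
(c) Solving for integer coefficients yields p as stated.

x^2 - 2*x*y + y^2 + x - 1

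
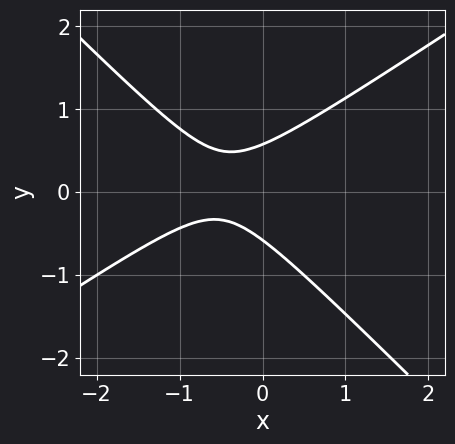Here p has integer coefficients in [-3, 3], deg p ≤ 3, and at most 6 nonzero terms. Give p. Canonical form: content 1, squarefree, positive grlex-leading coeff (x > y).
2*x^2 - x*y - 3*y^2 + 2*x + 1

First, deg p = 2.
Then, from the axis intercepts and sections: the curve avoids every integer x-axis point in the box.
Finally, solving for integer coefficients yields p as stated.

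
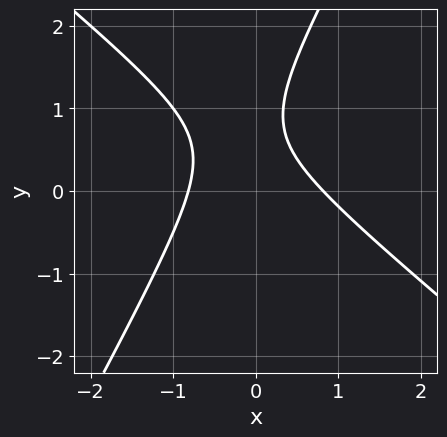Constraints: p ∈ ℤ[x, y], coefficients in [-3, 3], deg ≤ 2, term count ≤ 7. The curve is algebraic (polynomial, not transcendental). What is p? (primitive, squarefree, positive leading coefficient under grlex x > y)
The degree is 2 — the shape is more complex than any degree-1 curve.
Checking where it meets the axes: the curve avoids every integer y-axis point in the box.
Together with the visible shape, these determine p as stated.

3*x^2 + 2*x*y - 2*y^2 + 3*y - 2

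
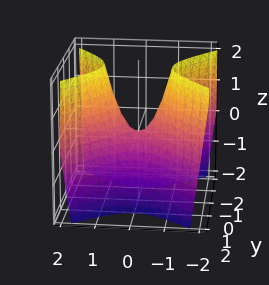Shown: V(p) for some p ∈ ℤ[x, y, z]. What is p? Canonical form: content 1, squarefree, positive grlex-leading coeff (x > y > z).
(a) The degree is 2 — a hyperbolic paraboloid; a quadric.
(b) Symmetries: it's symmetric under x → −x, forcing even powers of x; it's symmetric under y → −y, forcing even powers of y.
(c) From the visible intercepts: it crosses the x-axis at the gridline x = 0; it meets the y-axis at y = 0 (among the integer gridlines); it meets the z-axis at z = 0 (among the integer gridlines).
(d) Assembling these constraints gives the stated polynomial.

2*x^2 - 2*y^2 - z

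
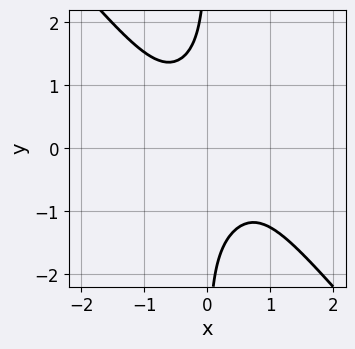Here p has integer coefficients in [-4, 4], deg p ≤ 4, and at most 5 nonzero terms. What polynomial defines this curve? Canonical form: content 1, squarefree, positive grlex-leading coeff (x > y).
2*x^4 - x^3*y + 2*x*y^3 + x^2*y + 2

First, degree: a generic line meets the curve in up to 4 points, so deg p = 4.
Then, observable constraints: it misses every integer gridline on the x-axis; no y-intercept at any integer in the box.
Finally, matching integer coefficients to the picture gives p.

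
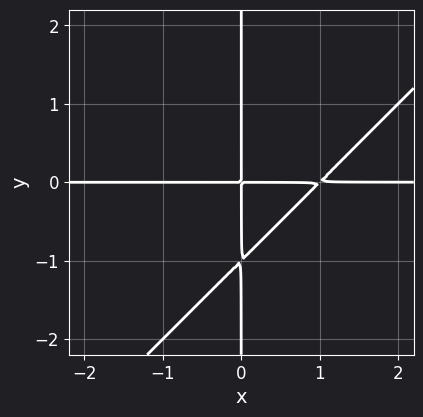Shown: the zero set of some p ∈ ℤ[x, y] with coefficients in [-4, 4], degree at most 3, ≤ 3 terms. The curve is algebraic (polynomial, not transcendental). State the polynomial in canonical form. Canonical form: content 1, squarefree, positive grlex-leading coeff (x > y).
(a) deg p = 3.
(b) Observable constraints: the visible y-axis segment lies entirely on the curve; every point of the x-axis in the box is on the curve.
(c) Assembling these constraints gives the stated polynomial.

x^2*y - x*y^2 - x*y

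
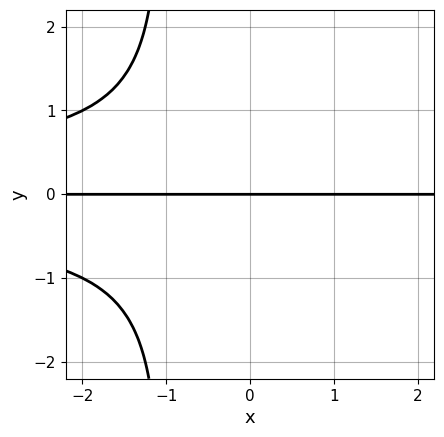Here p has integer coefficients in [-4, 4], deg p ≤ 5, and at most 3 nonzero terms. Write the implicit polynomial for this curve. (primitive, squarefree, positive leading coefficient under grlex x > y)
x*y^3 + y^3 + y

deg p = 4. The shape is more complex than any degree-3 curve.
From the visible intercepts: it meets the y-axis at y = 0 (among the integer gridlines); the visible x-axis segment lies entirely on the curve.
The integer polynomial consistent with all of this is the stated p.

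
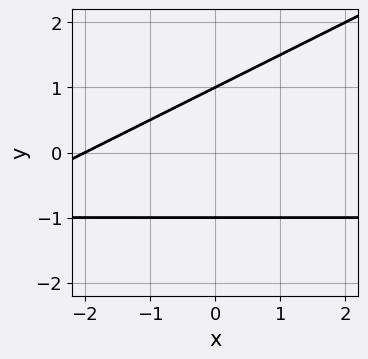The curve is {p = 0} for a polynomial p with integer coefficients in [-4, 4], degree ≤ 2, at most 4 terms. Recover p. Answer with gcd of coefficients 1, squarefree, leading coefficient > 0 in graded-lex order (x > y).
x*y - 2*y^2 + x + 2

Degree: a generic line meets the curve in up to 2 points, so deg p = 2.
Observable constraints: among the integer gridlines, it crosses the y-axis at y ∈ {-1, 1}; one x-axis crossing is at x = -2.
Assembling these constraints gives the stated polynomial.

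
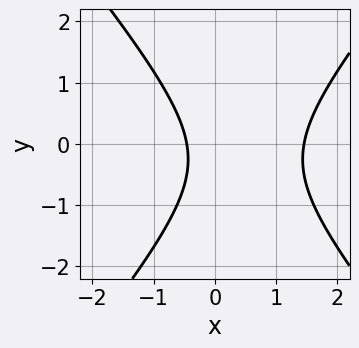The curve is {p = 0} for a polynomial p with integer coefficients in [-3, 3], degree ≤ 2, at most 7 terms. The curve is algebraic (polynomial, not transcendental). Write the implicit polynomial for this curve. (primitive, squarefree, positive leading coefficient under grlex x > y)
3*x^2 - 2*y^2 - 3*x - y - 2

1. deg p = 2. A generic line meets the curve in up to 2 points.
2. From the axis intercepts and sections: it misses every integer gridline on the y-axis.
3. Solving for integer coefficients yields p as stated.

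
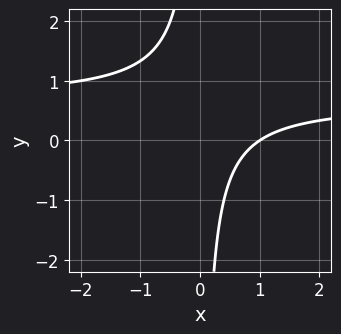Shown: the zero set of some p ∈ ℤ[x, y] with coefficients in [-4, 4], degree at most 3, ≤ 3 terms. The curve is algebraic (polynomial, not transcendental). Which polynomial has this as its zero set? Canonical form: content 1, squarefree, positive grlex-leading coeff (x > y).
3*x*y - 2*x + 2

1. deg p = 2. No degree-1 curve has this shape.
2. From the visible intercepts: the curve avoids every integer y-axis point in the box; one x-axis crossing is at x = 1.
3. Fitting integer coefficients to these (and the overall shape) gives p.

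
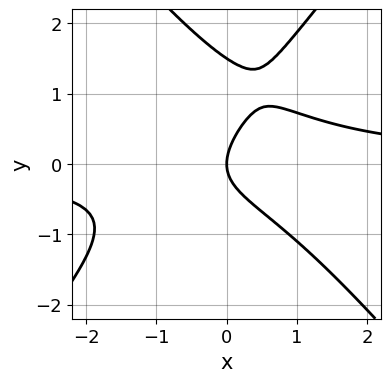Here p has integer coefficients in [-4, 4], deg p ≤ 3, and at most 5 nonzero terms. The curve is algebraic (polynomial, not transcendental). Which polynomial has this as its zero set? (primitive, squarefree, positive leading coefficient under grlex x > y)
Degree: a generic line meets the curve in up to 3 points, so deg p = 3.
Checking where it meets the axes: it meets the x-axis at x = 0 (among the integer gridlines); one y-axis crossing is at y = 0.
Solving for integer coefficients yields p as stated.

3*x^2*y - 2*y^3 + 3*y^2 - 3*x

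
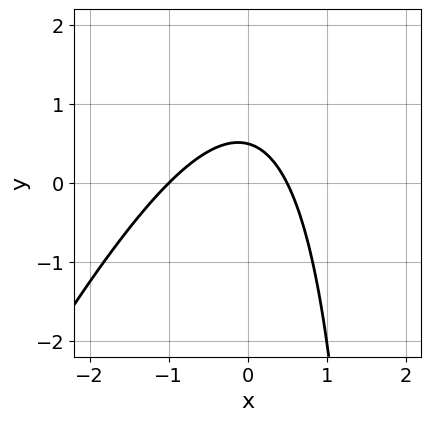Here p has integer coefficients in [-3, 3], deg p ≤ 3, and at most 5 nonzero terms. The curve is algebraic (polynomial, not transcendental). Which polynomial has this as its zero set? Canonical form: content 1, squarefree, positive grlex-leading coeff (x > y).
The degree is 2 — no degree-1 curve has this shape.
From the axis intercepts and sections: it meets the x-axis at x = -1 (among the integer gridlines).
Putting this together gives p.

2*x^2 - x*y + x + 2*y - 1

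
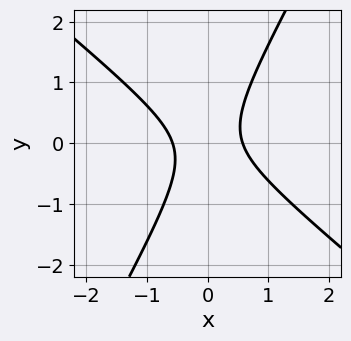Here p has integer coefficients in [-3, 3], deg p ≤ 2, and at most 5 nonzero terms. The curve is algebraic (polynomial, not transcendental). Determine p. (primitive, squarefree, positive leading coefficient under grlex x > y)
(a) The degree is 2 — a generic line meets the curve in up to 2 points.
(b) From the visible intercepts: it misses every integer gridline on the y-axis.
(c) Matching integer coefficients to the picture gives p.

3*x^2 + 2*x*y - 2*y^2 - 1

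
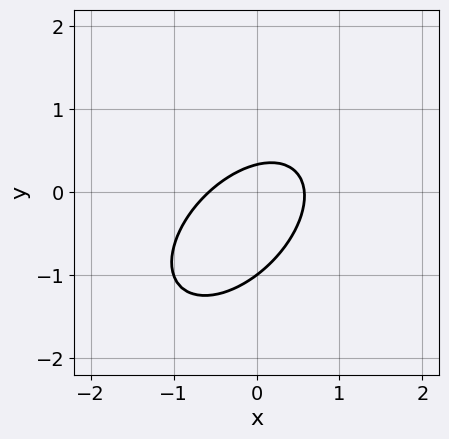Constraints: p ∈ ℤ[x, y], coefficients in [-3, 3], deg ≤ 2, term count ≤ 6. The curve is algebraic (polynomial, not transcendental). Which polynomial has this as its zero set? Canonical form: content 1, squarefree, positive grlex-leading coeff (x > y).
3*x^2 - 3*x*y + 3*y^2 + 2*y - 1

(a) The degree is 2 — a generic line meets the curve in up to 2 points.
(b) Checking where it meets the axes: it crosses the y-axis at the gridline y = -1.
(c) Putting this together gives p.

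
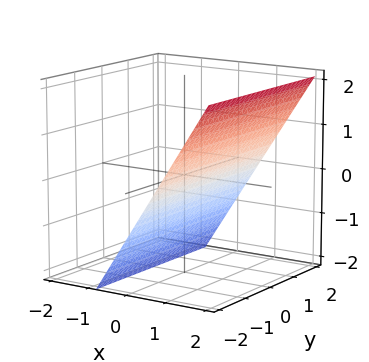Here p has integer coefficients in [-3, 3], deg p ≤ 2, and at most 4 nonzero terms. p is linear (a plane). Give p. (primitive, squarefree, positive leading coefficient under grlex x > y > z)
1. Degree: every cross-section is a straight line — this is a plane, so deg p = 1.
2. From the visible intercepts: no y-intercept at any integer in the box; one z-axis crossing is at z = -1.
3. Fitting integer coefficients to these (and the overall shape) gives p.

3*x - 2*z - 2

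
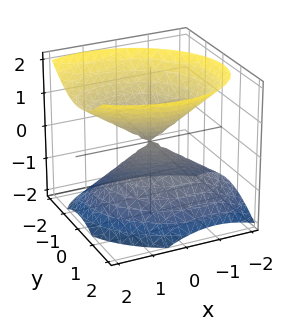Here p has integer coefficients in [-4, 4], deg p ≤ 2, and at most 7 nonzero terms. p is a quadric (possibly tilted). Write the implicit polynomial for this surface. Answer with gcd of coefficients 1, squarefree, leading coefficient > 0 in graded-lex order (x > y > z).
2*x^2 + x*y - x*z + 3*y^2 - 3*z^2

(a) I count 2 distinct pieces.
(b) The degree is 2 — a generic line meets the surface in up to 2 points.
(c) Checking where it meets the axes: it meets the x-axis at x = 0 (among the integer gridlines); it crosses the z-axis at the gridline z = 0; one y-axis crossing is at y = 0.
(d) Putting this together gives p.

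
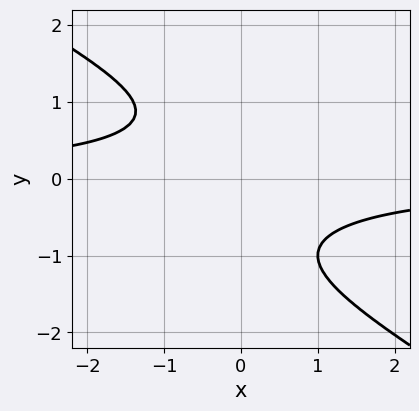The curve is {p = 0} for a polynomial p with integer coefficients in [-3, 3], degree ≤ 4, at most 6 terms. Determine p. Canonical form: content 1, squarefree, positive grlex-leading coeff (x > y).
First, deg p = 4.
Next, reading off the gridlines: it misses every integer gridline on the y-axis; the curve avoids every integer x-axis point in the box.
Finally, assembling these constraints gives the stated polynomial.

2*x*y^3 + 3*y^4 + y^3 + 3*x*y + 3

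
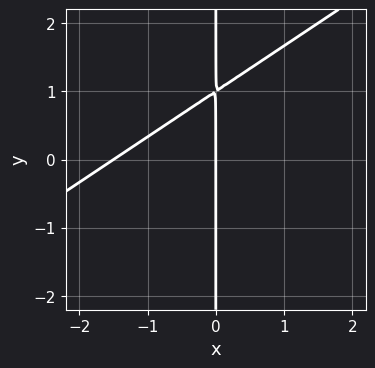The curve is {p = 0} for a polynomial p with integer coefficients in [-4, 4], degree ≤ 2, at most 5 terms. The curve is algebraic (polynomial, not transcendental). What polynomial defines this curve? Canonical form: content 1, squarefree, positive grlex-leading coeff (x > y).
1. Degree: a generic line meets the curve in up to 2 points, so deg p = 2.
2. From the axis intercepts and sections: one x-axis crossing is at x = 0; the visible y-axis segment lies entirely on the curve.
3. Putting this together gives p.

2*x^2 - 3*x*y + 3*x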